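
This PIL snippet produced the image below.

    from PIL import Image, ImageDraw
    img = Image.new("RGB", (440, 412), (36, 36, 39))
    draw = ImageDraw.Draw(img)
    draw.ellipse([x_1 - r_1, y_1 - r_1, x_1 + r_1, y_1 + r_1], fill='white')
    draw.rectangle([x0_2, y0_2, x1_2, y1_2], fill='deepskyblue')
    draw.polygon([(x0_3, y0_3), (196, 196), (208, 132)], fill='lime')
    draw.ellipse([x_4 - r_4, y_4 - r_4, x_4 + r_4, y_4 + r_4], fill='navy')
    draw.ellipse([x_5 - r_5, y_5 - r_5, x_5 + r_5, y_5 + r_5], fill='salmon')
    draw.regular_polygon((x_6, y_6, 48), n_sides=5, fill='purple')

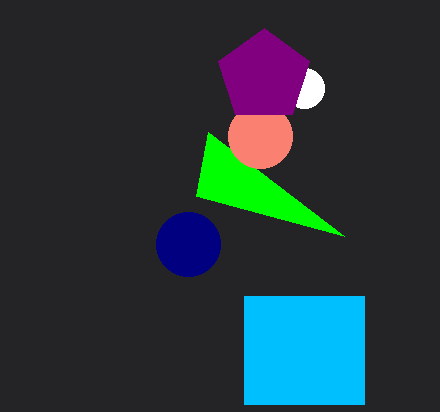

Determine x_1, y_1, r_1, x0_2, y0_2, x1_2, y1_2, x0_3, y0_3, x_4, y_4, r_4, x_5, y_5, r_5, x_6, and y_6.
x_1 = 304
y_1 = 88
r_1 = 20
x0_2 = 244
y0_2 = 296
x1_2 = 364
y1_2 = 404
x0_3 = 344
y0_3 = 236
x_4 = 188
y_4 = 244
r_4 = 32
x_5 = 260
y_5 = 136
r_5 = 32
x_6 = 264
y_6 = 76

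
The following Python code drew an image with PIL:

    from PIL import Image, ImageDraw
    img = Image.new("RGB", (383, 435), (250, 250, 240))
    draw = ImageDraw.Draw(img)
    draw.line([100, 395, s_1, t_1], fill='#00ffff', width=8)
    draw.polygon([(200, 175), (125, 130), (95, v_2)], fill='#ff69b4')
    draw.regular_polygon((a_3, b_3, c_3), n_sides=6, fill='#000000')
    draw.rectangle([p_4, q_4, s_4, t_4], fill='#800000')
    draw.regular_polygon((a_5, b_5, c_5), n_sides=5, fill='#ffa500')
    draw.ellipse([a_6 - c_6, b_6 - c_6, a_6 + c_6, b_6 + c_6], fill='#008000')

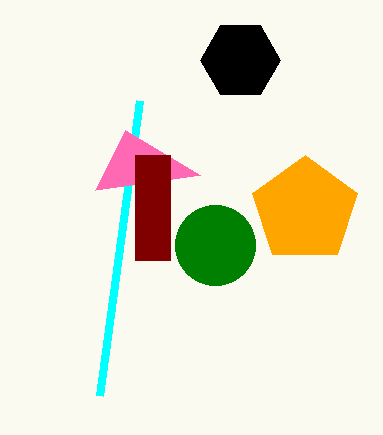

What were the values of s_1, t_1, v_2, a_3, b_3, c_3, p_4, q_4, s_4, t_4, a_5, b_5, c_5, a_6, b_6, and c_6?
s_1 = 140, t_1 = 100, v_2 = 190, a_3 = 240, b_3 = 60, c_3 = 40, p_4 = 135, q_4 = 155, s_4 = 170, t_4 = 260, a_5 = 305, b_5 = 210, c_5 = 55, a_6 = 215, b_6 = 245, c_6 = 40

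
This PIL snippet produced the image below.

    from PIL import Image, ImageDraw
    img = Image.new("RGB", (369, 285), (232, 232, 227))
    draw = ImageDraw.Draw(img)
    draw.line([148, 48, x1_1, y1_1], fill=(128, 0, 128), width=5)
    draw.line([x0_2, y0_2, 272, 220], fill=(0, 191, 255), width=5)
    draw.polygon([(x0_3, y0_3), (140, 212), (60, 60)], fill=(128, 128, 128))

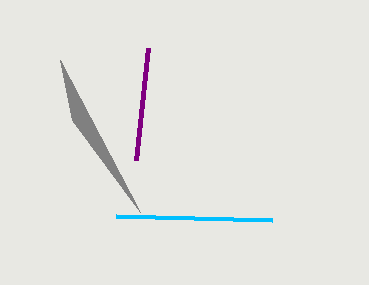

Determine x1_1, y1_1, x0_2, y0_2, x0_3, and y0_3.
x1_1 = 136, y1_1 = 160, x0_2 = 116, y0_2 = 216, x0_3 = 72, y0_3 = 120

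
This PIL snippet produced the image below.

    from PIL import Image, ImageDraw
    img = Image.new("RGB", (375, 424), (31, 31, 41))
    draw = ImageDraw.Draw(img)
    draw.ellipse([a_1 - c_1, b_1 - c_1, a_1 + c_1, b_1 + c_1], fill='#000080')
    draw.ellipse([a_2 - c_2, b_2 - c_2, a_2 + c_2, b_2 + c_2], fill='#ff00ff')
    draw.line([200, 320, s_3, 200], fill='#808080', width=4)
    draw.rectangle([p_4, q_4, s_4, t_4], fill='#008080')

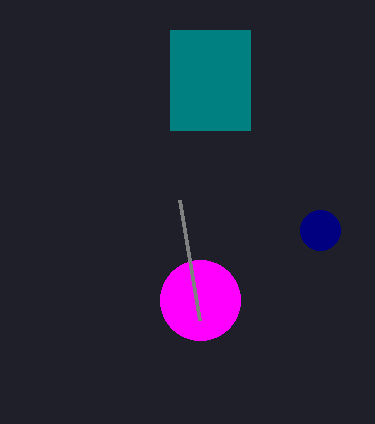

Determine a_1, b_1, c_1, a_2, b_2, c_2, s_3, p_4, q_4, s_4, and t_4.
a_1 = 320
b_1 = 230
c_1 = 20
a_2 = 200
b_2 = 300
c_2 = 40
s_3 = 180
p_4 = 170
q_4 = 30
s_4 = 250
t_4 = 130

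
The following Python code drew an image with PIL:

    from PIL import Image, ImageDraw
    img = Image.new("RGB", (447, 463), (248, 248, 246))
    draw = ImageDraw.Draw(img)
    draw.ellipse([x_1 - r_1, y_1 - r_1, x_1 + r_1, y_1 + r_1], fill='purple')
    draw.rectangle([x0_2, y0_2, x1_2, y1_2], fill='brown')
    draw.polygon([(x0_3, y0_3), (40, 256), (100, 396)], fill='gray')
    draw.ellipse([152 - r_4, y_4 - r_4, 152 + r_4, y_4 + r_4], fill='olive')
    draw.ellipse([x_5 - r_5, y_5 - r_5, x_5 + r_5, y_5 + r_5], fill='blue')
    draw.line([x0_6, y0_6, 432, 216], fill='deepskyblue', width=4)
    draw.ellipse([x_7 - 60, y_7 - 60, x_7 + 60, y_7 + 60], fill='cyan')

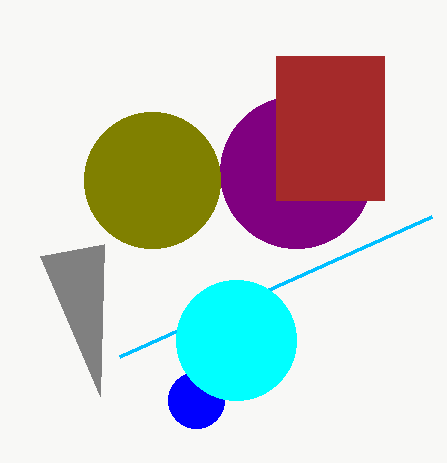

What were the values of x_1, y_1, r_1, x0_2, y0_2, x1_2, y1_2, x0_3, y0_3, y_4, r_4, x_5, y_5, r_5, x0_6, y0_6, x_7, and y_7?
x_1 = 296, y_1 = 172, r_1 = 76, x0_2 = 276, y0_2 = 56, x1_2 = 384, y1_2 = 200, x0_3 = 104, y0_3 = 244, y_4 = 180, r_4 = 68, x_5 = 196, y_5 = 400, r_5 = 28, x0_6 = 120, y0_6 = 356, x_7 = 236, y_7 = 340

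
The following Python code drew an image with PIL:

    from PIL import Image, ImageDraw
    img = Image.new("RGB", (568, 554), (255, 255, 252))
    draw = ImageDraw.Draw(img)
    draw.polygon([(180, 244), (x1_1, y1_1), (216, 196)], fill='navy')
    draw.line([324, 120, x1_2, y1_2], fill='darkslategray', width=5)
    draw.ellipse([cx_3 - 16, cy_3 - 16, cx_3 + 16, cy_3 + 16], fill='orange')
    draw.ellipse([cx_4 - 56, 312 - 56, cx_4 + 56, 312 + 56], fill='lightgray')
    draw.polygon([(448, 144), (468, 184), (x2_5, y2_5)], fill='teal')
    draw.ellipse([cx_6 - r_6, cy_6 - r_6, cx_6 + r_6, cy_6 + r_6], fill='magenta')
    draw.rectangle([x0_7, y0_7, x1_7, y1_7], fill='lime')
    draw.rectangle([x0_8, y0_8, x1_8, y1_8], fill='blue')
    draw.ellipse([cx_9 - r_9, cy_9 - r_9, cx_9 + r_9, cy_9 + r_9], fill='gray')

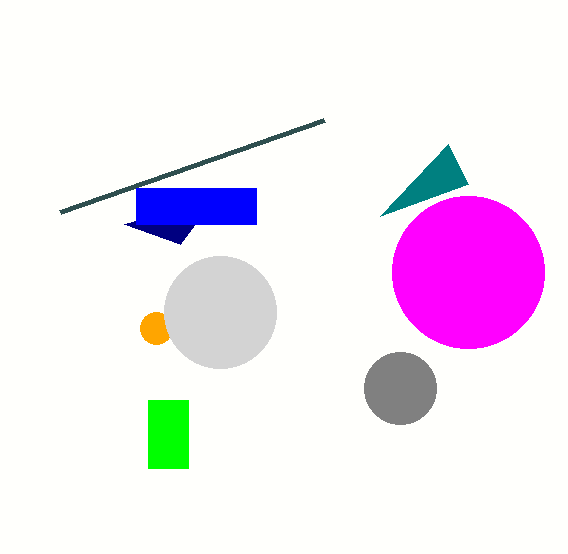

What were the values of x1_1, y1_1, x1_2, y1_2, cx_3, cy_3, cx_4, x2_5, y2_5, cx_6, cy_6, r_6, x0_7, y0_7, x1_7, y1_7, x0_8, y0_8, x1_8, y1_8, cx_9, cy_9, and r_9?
x1_1 = 124; y1_1 = 224; x1_2 = 60; y1_2 = 212; cx_3 = 156; cy_3 = 328; cx_4 = 220; x2_5 = 380; y2_5 = 216; cx_6 = 468; cy_6 = 272; r_6 = 76; x0_7 = 148; y0_7 = 400; x1_7 = 188; y1_7 = 468; x0_8 = 136; y0_8 = 188; x1_8 = 256; y1_8 = 224; cx_9 = 400; cy_9 = 388; r_9 = 36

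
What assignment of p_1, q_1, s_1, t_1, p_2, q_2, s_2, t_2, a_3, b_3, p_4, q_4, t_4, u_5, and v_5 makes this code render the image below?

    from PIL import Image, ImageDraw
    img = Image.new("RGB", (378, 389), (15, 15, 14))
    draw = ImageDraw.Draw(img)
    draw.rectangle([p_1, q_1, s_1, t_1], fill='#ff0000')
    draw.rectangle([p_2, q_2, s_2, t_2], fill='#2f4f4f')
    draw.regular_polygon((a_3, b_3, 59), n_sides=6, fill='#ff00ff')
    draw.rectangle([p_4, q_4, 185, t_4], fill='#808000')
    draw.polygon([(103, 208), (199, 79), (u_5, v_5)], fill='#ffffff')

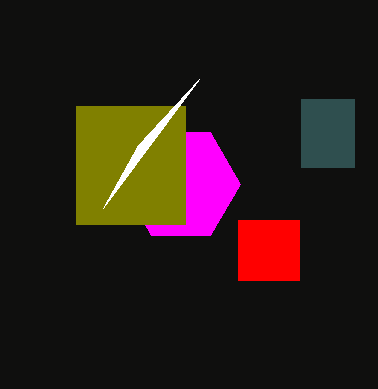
p_1 = 238; q_1 = 220; s_1 = 299; t_1 = 280; p_2 = 301; q_2 = 99; s_2 = 354; t_2 = 167; a_3 = 181; b_3 = 184; p_4 = 76; q_4 = 106; t_4 = 224; u_5 = 138; v_5 = 145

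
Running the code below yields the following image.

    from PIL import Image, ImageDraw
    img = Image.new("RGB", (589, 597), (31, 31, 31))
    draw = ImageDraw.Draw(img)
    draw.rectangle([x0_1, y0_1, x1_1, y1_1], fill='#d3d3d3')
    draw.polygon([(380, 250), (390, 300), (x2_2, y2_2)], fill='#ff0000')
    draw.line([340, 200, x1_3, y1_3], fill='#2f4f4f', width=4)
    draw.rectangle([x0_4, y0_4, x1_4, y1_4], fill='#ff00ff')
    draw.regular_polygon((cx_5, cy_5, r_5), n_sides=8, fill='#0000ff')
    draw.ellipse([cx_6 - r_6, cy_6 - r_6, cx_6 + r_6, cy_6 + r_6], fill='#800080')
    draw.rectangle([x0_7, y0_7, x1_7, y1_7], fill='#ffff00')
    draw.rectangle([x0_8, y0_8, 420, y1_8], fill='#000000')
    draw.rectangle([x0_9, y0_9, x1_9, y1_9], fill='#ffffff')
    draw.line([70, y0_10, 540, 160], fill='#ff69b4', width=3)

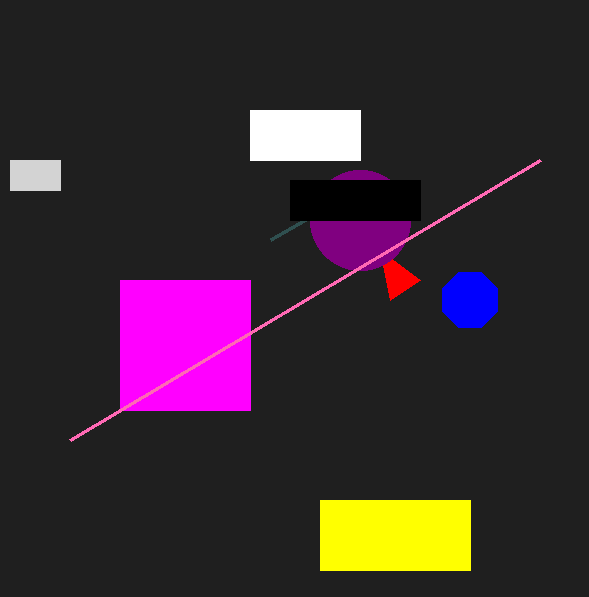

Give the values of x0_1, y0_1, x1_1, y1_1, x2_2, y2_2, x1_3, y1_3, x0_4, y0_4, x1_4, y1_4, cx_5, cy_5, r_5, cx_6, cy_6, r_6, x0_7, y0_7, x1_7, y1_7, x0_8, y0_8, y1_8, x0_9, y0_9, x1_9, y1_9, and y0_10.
x0_1 = 10; y0_1 = 160; x1_1 = 60; y1_1 = 190; x2_2 = 420; y2_2 = 280; x1_3 = 270; y1_3 = 240; x0_4 = 120; y0_4 = 280; x1_4 = 250; y1_4 = 410; cx_5 = 470; cy_5 = 300; r_5 = 30; cx_6 = 360; cy_6 = 220; r_6 = 50; x0_7 = 320; y0_7 = 500; x1_7 = 470; y1_7 = 570; x0_8 = 290; y0_8 = 180; y1_8 = 220; x0_9 = 250; y0_9 = 110; x1_9 = 360; y1_9 = 160; y0_10 = 440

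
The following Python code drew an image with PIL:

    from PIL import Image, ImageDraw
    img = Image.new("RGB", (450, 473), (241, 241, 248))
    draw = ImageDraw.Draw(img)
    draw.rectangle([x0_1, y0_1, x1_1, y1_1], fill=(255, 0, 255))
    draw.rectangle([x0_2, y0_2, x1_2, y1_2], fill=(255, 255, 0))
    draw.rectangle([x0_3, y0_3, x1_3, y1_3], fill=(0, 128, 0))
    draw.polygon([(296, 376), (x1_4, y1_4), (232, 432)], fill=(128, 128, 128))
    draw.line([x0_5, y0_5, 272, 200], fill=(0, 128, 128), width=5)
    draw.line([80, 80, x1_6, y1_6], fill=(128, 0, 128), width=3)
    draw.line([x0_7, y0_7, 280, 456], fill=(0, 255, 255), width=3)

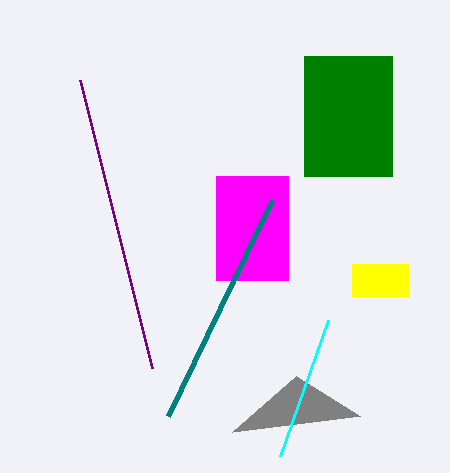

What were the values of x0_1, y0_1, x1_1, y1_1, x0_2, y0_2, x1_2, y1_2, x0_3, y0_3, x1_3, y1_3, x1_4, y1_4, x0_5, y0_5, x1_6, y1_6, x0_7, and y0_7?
x0_1 = 216
y0_1 = 176
x1_1 = 288
y1_1 = 280
x0_2 = 352
y0_2 = 264
x1_2 = 408
y1_2 = 296
x0_3 = 304
y0_3 = 56
x1_3 = 392
y1_3 = 176
x1_4 = 360
y1_4 = 416
x0_5 = 168
y0_5 = 416
x1_6 = 152
y1_6 = 368
x0_7 = 328
y0_7 = 320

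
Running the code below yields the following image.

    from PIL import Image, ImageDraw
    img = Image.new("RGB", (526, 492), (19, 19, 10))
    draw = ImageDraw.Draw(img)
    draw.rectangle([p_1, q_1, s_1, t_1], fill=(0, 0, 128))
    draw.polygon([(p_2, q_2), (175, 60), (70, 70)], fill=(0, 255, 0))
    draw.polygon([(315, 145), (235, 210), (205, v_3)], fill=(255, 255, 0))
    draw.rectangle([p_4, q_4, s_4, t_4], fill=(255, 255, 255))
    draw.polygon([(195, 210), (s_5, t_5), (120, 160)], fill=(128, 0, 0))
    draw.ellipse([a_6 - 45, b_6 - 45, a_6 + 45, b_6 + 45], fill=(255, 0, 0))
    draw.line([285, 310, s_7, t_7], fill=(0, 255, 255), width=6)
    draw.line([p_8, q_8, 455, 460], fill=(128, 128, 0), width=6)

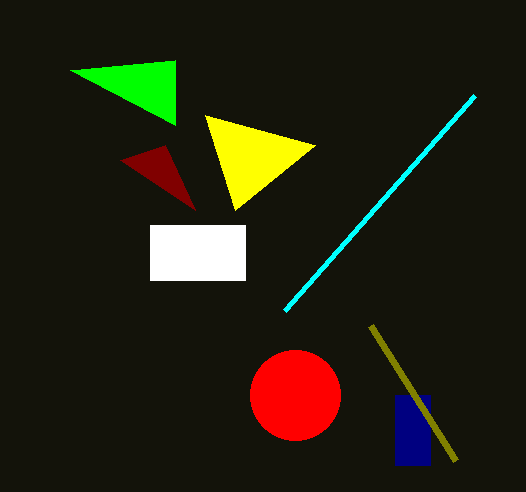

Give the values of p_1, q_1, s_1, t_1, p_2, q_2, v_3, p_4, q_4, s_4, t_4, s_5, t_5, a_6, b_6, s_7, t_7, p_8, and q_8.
p_1 = 395, q_1 = 395, s_1 = 430, t_1 = 465, p_2 = 175, q_2 = 125, v_3 = 115, p_4 = 150, q_4 = 225, s_4 = 245, t_4 = 280, s_5 = 165, t_5 = 145, a_6 = 295, b_6 = 395, s_7 = 475, t_7 = 95, p_8 = 370, q_8 = 325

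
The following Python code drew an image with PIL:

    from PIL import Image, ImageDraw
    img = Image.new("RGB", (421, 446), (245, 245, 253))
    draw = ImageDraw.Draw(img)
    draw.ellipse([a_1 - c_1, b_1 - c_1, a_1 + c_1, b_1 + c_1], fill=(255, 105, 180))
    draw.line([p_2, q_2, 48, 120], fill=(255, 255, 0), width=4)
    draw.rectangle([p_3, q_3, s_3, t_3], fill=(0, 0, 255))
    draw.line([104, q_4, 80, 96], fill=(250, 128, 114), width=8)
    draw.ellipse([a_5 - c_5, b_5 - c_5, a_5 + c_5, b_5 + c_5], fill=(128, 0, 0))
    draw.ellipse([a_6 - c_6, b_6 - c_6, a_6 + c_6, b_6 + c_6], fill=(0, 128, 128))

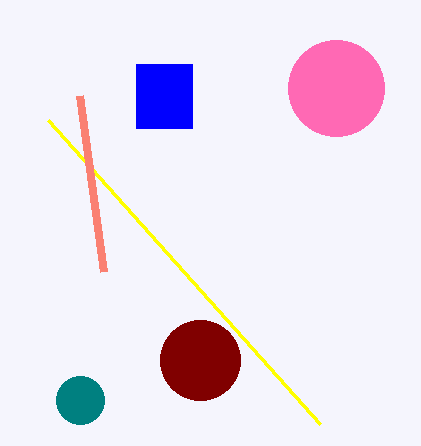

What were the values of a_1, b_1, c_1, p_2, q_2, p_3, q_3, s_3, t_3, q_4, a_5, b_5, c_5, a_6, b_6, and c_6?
a_1 = 336; b_1 = 88; c_1 = 48; p_2 = 320; q_2 = 424; p_3 = 136; q_3 = 64; s_3 = 192; t_3 = 128; q_4 = 272; a_5 = 200; b_5 = 360; c_5 = 40; a_6 = 80; b_6 = 400; c_6 = 24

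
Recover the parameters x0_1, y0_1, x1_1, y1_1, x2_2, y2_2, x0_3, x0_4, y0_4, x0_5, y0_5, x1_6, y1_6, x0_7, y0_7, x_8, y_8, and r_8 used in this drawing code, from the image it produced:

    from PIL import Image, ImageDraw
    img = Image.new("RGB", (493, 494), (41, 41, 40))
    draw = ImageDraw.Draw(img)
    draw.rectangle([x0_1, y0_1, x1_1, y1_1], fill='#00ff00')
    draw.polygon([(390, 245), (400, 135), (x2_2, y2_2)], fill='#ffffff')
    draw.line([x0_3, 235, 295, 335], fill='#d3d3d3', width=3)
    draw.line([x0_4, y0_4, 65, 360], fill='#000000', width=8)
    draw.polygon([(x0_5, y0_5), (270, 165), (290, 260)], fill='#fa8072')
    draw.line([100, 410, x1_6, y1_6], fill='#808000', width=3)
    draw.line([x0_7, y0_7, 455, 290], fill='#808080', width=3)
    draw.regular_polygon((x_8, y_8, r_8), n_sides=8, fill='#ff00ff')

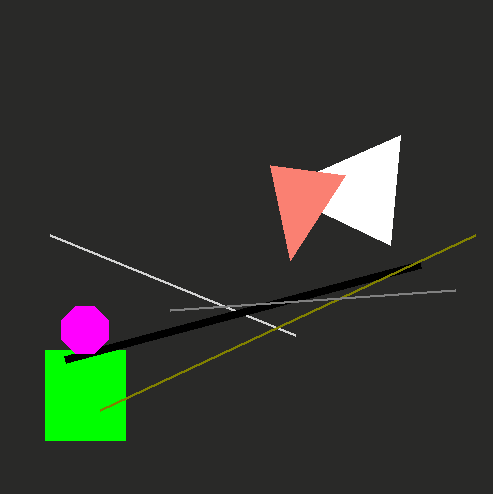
x0_1 = 45, y0_1 = 350, x1_1 = 125, y1_1 = 440, x2_2 = 275, y2_2 = 190, x0_3 = 50, x0_4 = 420, y0_4 = 265, x0_5 = 345, y0_5 = 175, x1_6 = 475, y1_6 = 235, x0_7 = 170, y0_7 = 310, x_8 = 85, y_8 = 330, r_8 = 25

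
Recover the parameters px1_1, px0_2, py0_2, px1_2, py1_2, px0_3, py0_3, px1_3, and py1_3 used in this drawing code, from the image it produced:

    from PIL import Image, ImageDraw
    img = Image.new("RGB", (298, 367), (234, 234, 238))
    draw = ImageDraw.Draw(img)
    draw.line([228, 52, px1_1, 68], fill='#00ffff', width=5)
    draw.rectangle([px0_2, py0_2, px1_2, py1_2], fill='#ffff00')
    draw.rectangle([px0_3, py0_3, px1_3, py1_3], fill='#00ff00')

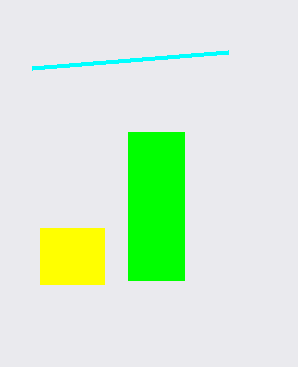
px1_1 = 32, px0_2 = 40, py0_2 = 228, px1_2 = 104, py1_2 = 284, px0_3 = 128, py0_3 = 132, px1_3 = 184, py1_3 = 280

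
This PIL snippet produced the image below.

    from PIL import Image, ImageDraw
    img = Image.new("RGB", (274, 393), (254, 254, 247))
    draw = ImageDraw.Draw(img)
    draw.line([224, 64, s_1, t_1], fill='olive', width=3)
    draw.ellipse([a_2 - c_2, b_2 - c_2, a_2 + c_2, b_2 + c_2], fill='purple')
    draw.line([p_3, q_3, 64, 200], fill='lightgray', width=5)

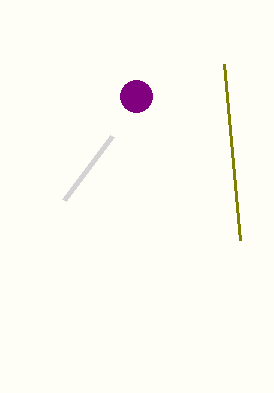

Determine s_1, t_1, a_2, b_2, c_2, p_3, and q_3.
s_1 = 240; t_1 = 240; a_2 = 136; b_2 = 96; c_2 = 16; p_3 = 112; q_3 = 136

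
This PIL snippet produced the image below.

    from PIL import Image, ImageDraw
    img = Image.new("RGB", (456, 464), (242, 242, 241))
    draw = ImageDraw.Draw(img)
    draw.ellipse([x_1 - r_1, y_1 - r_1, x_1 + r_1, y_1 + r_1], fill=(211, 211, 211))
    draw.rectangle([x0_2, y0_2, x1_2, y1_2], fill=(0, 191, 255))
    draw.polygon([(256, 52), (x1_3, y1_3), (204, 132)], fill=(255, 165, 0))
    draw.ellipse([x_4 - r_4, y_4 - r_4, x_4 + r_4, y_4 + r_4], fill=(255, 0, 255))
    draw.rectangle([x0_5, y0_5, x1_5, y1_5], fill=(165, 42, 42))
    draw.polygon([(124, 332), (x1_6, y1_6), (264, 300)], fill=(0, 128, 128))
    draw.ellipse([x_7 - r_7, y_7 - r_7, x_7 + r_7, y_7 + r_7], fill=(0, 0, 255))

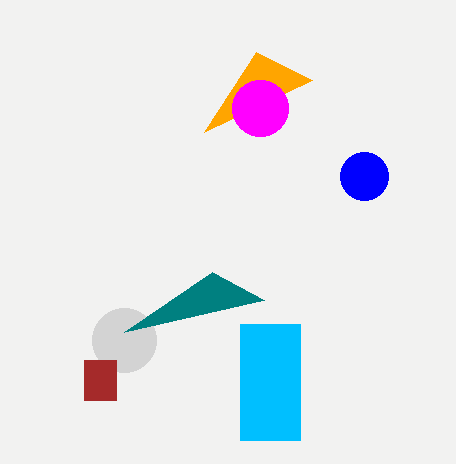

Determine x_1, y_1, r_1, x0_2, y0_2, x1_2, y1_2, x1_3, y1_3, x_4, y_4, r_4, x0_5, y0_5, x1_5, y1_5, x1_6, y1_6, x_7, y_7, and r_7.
x_1 = 124; y_1 = 340; r_1 = 32; x0_2 = 240; y0_2 = 324; x1_2 = 300; y1_2 = 440; x1_3 = 312; y1_3 = 80; x_4 = 260; y_4 = 108; r_4 = 28; x0_5 = 84; y0_5 = 360; x1_5 = 116; y1_5 = 400; x1_6 = 212; y1_6 = 272; x_7 = 364; y_7 = 176; r_7 = 24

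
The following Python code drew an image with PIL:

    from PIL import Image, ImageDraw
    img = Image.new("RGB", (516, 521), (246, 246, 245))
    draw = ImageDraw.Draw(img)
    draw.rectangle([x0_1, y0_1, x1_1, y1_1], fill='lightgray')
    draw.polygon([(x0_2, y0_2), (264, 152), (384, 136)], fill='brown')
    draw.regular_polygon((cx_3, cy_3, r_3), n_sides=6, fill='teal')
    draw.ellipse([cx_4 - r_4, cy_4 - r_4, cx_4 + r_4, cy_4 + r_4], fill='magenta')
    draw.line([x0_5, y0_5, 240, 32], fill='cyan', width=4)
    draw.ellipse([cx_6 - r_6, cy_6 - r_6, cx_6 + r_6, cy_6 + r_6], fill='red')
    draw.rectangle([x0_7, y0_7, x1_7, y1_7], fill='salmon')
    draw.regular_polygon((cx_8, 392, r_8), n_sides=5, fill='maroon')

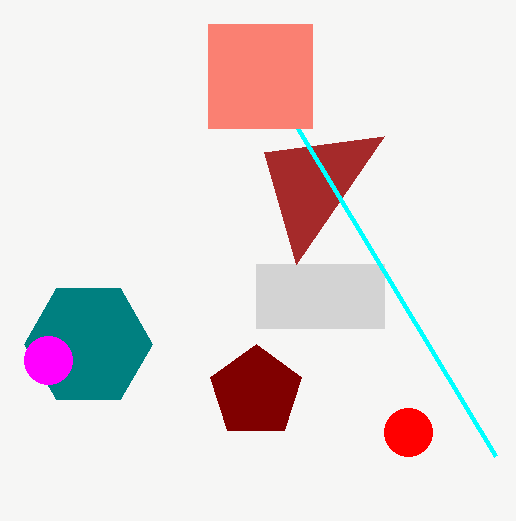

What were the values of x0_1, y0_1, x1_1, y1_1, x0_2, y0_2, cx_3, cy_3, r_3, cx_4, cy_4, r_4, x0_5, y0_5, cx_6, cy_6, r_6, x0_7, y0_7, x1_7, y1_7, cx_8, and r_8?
x0_1 = 256; y0_1 = 264; x1_1 = 384; y1_1 = 328; x0_2 = 296; y0_2 = 264; cx_3 = 88; cy_3 = 344; r_3 = 64; cx_4 = 48; cy_4 = 360; r_4 = 24; x0_5 = 496; y0_5 = 456; cx_6 = 408; cy_6 = 432; r_6 = 24; x0_7 = 208; y0_7 = 24; x1_7 = 312; y1_7 = 128; cx_8 = 256; r_8 = 48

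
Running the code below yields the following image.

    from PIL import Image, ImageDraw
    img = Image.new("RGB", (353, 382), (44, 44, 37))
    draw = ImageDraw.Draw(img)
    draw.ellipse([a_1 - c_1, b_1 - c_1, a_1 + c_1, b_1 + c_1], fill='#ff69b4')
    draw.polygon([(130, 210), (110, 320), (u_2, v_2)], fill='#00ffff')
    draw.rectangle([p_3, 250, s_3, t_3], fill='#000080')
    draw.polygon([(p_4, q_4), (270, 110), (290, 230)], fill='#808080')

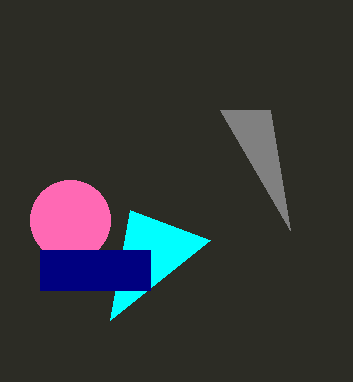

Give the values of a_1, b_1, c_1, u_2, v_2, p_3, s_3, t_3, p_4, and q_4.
a_1 = 70, b_1 = 220, c_1 = 40, u_2 = 210, v_2 = 240, p_3 = 40, s_3 = 150, t_3 = 290, p_4 = 220, q_4 = 110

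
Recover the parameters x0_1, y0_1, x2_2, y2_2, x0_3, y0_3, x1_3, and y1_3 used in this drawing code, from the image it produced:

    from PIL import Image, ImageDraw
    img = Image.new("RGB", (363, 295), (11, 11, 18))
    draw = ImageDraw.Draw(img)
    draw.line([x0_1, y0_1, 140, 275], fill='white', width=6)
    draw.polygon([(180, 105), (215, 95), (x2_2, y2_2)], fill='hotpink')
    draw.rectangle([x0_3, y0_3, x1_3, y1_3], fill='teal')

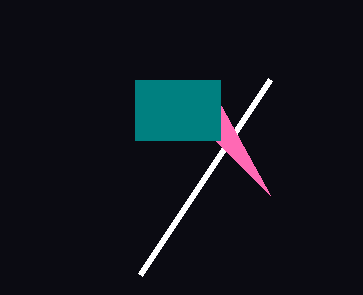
x0_1 = 270
y0_1 = 80
x2_2 = 270
y2_2 = 195
x0_3 = 135
y0_3 = 80
x1_3 = 220
y1_3 = 140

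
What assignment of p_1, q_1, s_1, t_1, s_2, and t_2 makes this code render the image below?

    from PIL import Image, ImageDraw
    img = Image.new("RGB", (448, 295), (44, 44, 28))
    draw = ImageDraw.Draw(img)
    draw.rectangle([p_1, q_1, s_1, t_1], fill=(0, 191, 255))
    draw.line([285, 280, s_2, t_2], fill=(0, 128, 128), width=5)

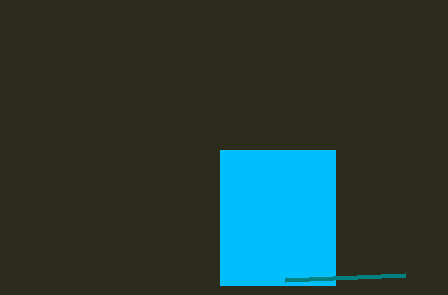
p_1 = 220; q_1 = 150; s_1 = 335; t_1 = 285; s_2 = 405; t_2 = 275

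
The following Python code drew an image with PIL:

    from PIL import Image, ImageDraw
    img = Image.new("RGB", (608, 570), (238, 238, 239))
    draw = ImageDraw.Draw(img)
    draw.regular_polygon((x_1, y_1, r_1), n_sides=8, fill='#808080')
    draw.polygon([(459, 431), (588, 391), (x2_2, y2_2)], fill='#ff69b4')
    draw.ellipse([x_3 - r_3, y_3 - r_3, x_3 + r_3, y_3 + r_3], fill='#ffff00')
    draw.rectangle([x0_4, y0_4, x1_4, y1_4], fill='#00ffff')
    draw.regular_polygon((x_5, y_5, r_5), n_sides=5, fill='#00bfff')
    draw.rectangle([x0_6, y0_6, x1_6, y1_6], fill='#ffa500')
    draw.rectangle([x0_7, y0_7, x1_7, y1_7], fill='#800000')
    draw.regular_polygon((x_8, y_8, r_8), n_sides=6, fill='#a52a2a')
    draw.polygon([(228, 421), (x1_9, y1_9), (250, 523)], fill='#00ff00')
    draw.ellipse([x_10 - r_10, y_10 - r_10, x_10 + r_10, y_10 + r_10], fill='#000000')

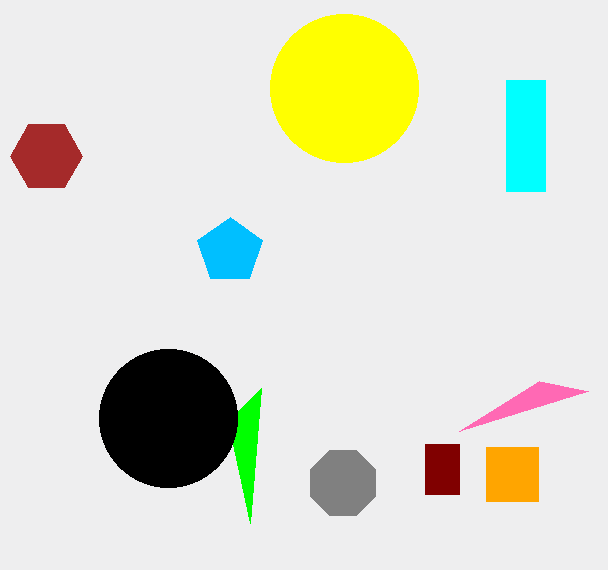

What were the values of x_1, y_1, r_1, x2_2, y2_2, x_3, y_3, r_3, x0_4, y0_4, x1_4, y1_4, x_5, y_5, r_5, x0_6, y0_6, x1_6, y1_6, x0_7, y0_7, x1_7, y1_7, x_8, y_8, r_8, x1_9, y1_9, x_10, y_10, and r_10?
x_1 = 343, y_1 = 483, r_1 = 35, x2_2 = 539, y2_2 = 381, x_3 = 344, y_3 = 88, r_3 = 74, x0_4 = 506, y0_4 = 80, x1_4 = 545, y1_4 = 191, x_5 = 230, y_5 = 251, r_5 = 34, x0_6 = 486, y0_6 = 447, x1_6 = 538, y1_6 = 501, x0_7 = 425, y0_7 = 444, x1_7 = 459, y1_7 = 494, x_8 = 46, y_8 = 156, r_8 = 36, x1_9 = 261, y1_9 = 388, x_10 = 168, y_10 = 418, r_10 = 69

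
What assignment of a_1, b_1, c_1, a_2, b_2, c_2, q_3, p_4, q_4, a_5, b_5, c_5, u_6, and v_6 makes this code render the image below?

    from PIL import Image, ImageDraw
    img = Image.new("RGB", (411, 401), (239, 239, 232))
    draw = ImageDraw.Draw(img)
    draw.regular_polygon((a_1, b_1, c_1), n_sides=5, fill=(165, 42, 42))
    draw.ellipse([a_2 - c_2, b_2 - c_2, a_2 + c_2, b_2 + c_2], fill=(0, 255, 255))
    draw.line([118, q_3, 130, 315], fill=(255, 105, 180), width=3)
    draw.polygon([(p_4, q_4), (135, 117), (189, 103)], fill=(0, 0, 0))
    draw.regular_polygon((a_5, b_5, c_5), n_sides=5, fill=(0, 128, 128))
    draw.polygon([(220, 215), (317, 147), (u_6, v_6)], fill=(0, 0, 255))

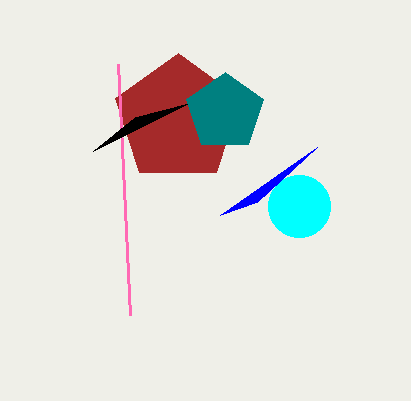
a_1 = 178; b_1 = 119; c_1 = 66; a_2 = 299; b_2 = 206; c_2 = 31; q_3 = 64; p_4 = 93; q_4 = 151; a_5 = 225; b_5 = 112; c_5 = 40; u_6 = 257; v_6 = 202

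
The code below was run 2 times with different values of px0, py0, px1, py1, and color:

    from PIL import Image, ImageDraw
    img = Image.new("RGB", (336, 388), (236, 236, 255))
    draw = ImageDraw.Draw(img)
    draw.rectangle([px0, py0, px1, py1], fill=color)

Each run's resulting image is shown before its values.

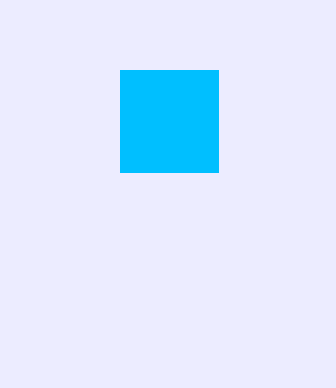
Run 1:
px0 = 120; py0 = 70; px1 = 218; py1 = 172; color = 'deepskyblue'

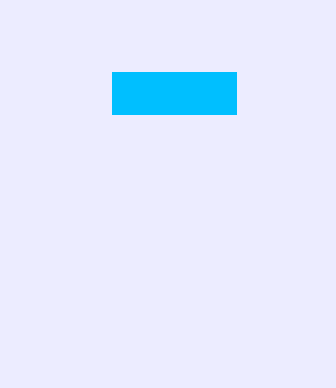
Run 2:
px0 = 112, py0 = 72, px1 = 236, py1 = 114, color = 'deepskyblue'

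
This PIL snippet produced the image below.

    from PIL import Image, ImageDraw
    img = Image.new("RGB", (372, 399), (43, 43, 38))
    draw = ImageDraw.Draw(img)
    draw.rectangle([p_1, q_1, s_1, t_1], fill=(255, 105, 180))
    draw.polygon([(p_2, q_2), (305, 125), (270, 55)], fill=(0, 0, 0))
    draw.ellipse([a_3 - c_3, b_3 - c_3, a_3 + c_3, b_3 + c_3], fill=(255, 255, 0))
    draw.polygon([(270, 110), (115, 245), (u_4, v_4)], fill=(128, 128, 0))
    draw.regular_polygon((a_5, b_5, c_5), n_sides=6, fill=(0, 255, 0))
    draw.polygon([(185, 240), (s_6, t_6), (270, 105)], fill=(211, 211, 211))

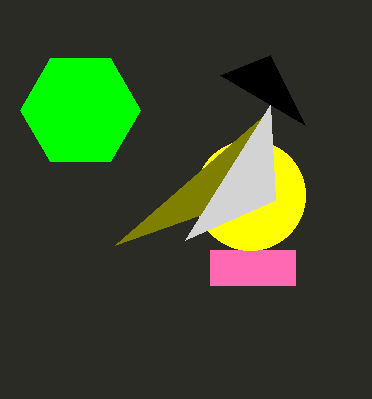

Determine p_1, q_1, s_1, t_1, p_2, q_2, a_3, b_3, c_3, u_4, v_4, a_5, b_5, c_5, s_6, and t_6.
p_1 = 210; q_1 = 250; s_1 = 295; t_1 = 285; p_2 = 220; q_2 = 75; a_3 = 250; b_3 = 195; c_3 = 55; u_4 = 200; v_4 = 215; a_5 = 80; b_5 = 110; c_5 = 60; s_6 = 275; t_6 = 200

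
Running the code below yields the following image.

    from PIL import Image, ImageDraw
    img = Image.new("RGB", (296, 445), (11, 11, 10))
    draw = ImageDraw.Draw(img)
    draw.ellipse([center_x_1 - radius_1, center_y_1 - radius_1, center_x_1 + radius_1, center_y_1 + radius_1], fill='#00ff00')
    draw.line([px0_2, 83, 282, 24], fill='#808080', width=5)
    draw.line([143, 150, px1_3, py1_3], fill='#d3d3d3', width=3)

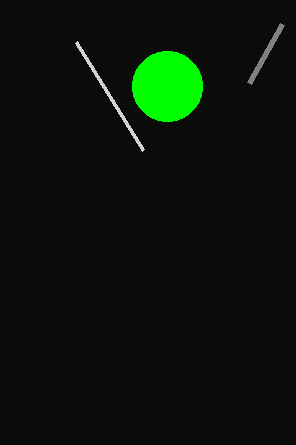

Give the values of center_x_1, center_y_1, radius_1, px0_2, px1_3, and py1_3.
center_x_1 = 167; center_y_1 = 86; radius_1 = 35; px0_2 = 249; px1_3 = 76; py1_3 = 42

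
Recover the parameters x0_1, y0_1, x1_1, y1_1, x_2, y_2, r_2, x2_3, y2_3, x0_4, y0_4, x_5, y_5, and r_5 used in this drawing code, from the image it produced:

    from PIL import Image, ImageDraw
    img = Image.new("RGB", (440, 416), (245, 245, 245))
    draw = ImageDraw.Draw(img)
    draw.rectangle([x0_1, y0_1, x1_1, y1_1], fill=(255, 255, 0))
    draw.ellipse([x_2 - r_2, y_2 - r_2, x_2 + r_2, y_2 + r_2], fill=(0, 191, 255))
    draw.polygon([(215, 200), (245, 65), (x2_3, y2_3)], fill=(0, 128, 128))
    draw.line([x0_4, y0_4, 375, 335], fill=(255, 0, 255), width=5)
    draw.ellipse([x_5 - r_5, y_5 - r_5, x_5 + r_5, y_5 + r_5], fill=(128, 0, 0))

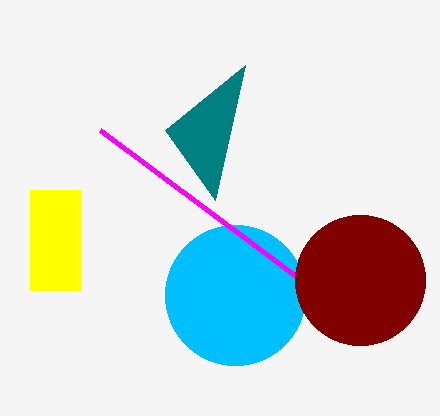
x0_1 = 30; y0_1 = 190; x1_1 = 80; y1_1 = 290; x_2 = 235; y_2 = 295; r_2 = 70; x2_3 = 165; y2_3 = 130; x0_4 = 100; y0_4 = 130; x_5 = 360; y_5 = 280; r_5 = 65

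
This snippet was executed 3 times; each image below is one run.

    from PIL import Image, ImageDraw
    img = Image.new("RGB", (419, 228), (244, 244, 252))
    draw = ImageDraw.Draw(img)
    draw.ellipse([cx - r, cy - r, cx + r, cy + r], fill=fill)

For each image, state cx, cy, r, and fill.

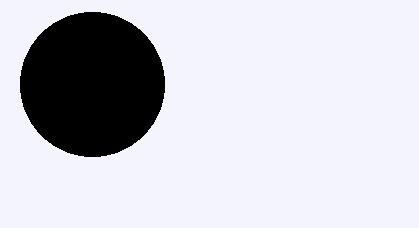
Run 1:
cx = 92
cy = 84
r = 72
fill = 'black'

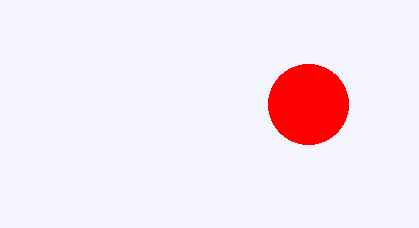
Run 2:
cx = 308; cy = 104; r = 40; fill = 'red'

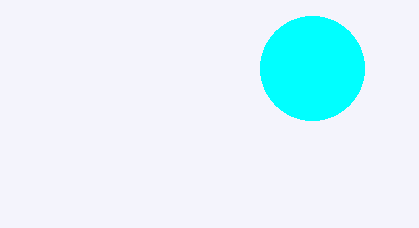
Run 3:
cx = 312, cy = 68, r = 52, fill = 'cyan'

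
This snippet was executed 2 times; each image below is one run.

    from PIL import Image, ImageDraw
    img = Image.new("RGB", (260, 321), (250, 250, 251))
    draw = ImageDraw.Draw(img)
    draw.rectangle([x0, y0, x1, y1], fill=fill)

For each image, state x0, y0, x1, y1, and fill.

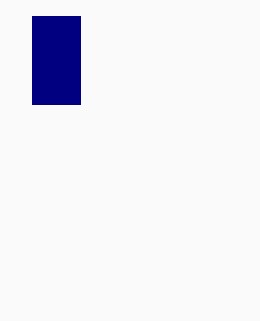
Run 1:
x0 = 32
y0 = 16
x1 = 80
y1 = 104
fill = 'navy'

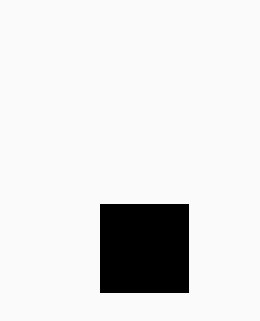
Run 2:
x0 = 100
y0 = 204
x1 = 188
y1 = 292
fill = 'black'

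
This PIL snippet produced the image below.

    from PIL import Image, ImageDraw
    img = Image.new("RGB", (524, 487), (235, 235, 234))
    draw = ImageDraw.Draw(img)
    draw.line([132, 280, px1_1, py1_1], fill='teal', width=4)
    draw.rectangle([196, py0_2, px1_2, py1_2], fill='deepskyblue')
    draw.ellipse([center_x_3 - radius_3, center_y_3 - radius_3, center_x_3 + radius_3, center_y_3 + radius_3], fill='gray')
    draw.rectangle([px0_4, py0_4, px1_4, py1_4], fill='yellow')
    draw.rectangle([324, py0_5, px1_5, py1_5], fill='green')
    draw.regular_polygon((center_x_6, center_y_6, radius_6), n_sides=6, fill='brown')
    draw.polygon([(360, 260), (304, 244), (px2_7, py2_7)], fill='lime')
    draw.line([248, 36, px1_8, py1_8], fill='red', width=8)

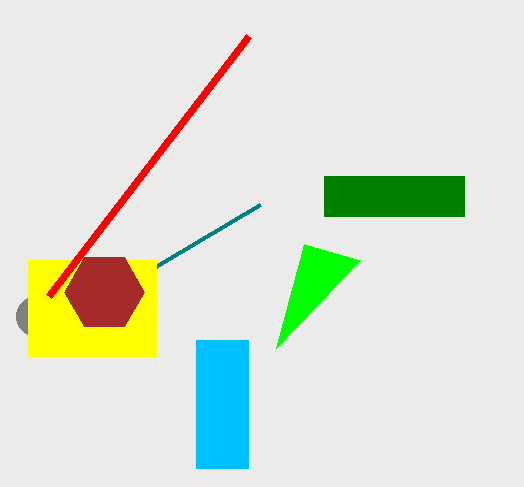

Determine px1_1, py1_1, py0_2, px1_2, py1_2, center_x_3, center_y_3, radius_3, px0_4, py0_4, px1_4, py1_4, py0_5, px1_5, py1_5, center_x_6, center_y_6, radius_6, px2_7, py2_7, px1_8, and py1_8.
px1_1 = 260
py1_1 = 204
py0_2 = 340
px1_2 = 248
py1_2 = 468
center_x_3 = 36
center_y_3 = 316
radius_3 = 20
px0_4 = 28
py0_4 = 260
px1_4 = 156
py1_4 = 356
py0_5 = 176
px1_5 = 464
py1_5 = 216
center_x_6 = 104
center_y_6 = 292
radius_6 = 40
px2_7 = 276
py2_7 = 348
px1_8 = 48
py1_8 = 296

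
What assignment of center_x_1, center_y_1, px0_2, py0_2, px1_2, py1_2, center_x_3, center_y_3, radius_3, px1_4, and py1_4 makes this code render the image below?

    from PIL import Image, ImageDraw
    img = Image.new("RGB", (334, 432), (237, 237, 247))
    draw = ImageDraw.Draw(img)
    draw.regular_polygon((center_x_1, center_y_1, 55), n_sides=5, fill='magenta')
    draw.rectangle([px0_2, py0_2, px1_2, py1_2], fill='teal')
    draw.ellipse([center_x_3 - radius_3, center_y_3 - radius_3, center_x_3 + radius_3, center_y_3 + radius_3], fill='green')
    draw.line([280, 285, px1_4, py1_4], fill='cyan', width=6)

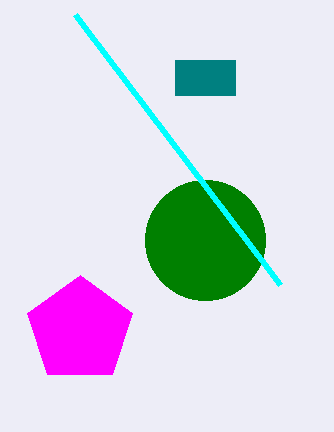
center_x_1 = 80
center_y_1 = 330
px0_2 = 175
py0_2 = 60
px1_2 = 235
py1_2 = 95
center_x_3 = 205
center_y_3 = 240
radius_3 = 60
px1_4 = 75
py1_4 = 15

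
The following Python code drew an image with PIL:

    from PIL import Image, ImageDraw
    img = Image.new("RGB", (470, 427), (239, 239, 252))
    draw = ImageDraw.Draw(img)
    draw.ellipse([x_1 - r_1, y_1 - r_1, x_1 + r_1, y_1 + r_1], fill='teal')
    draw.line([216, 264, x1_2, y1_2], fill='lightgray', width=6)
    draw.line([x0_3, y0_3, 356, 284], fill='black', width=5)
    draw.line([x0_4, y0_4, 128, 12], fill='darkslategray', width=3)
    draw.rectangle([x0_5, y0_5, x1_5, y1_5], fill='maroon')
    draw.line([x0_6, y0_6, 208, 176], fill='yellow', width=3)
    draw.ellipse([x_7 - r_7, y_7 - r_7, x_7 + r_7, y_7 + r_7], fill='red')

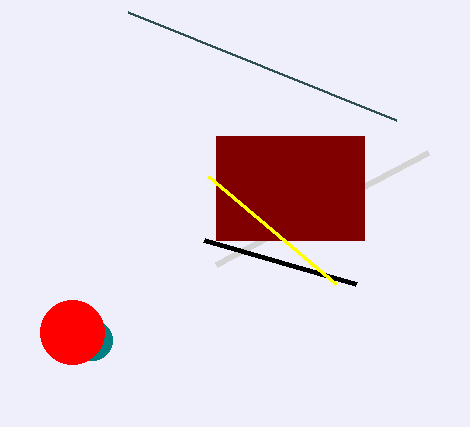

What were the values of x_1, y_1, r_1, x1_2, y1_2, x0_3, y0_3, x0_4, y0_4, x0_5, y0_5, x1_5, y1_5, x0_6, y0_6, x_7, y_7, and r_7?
x_1 = 92
y_1 = 340
r_1 = 20
x1_2 = 428
y1_2 = 152
x0_3 = 204
y0_3 = 240
x0_4 = 396
y0_4 = 120
x0_5 = 216
y0_5 = 136
x1_5 = 364
y1_5 = 240
x0_6 = 336
y0_6 = 284
x_7 = 72
y_7 = 332
r_7 = 32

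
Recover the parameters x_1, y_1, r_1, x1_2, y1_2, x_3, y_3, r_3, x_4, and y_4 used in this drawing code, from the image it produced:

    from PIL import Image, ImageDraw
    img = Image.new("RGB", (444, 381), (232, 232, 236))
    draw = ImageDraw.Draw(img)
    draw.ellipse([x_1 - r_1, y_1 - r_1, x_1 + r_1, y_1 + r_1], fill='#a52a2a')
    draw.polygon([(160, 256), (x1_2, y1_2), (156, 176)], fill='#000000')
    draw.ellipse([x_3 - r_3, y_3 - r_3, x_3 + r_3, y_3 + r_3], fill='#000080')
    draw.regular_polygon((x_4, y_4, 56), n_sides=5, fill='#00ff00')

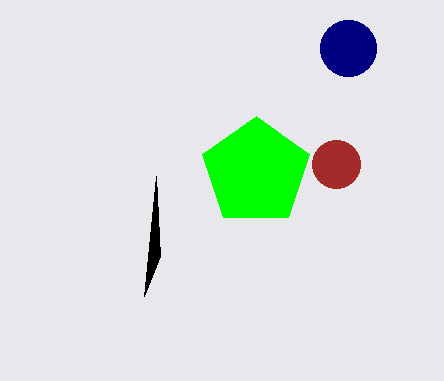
x_1 = 336; y_1 = 164; r_1 = 24; x1_2 = 144; y1_2 = 296; x_3 = 348; y_3 = 48; r_3 = 28; x_4 = 256; y_4 = 172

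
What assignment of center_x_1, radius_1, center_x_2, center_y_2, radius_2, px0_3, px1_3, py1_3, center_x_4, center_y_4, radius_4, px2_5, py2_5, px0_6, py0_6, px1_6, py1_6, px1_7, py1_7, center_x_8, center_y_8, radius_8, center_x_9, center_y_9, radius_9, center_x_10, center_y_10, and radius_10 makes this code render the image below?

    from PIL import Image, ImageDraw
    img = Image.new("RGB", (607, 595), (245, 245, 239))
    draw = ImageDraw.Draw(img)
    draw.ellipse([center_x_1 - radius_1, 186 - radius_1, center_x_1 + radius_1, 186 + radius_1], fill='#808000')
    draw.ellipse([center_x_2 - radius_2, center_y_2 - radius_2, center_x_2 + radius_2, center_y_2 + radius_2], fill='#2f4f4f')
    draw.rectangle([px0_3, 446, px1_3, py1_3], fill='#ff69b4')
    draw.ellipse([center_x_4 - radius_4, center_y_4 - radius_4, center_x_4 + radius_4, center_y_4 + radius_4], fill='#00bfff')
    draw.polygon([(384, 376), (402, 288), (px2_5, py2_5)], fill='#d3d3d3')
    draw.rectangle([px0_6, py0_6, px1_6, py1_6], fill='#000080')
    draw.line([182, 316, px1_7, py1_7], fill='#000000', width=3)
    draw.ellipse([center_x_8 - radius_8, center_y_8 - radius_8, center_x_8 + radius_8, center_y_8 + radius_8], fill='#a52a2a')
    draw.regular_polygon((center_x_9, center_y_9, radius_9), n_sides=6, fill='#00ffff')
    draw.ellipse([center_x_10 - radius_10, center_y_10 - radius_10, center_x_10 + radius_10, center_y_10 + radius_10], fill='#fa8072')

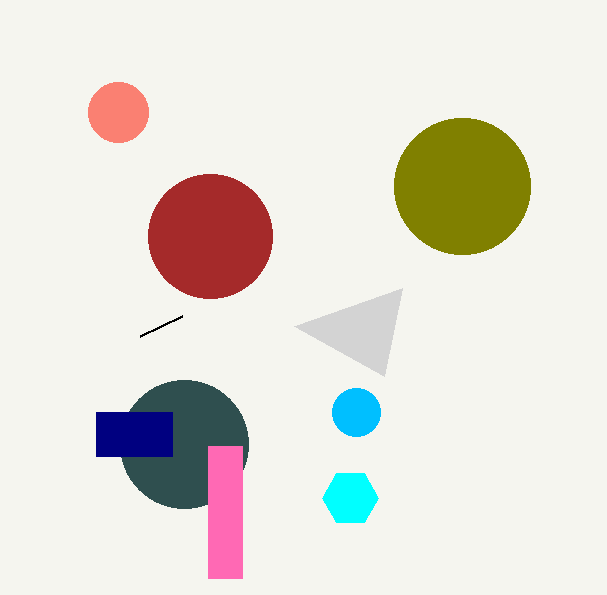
center_x_1 = 462, radius_1 = 68, center_x_2 = 184, center_y_2 = 444, radius_2 = 64, px0_3 = 208, px1_3 = 242, py1_3 = 578, center_x_4 = 356, center_y_4 = 412, radius_4 = 24, px2_5 = 294, py2_5 = 326, px0_6 = 96, py0_6 = 412, px1_6 = 172, py1_6 = 456, px1_7 = 140, py1_7 = 336, center_x_8 = 210, center_y_8 = 236, radius_8 = 62, center_x_9 = 350, center_y_9 = 498, radius_9 = 28, center_x_10 = 118, center_y_10 = 112, radius_10 = 30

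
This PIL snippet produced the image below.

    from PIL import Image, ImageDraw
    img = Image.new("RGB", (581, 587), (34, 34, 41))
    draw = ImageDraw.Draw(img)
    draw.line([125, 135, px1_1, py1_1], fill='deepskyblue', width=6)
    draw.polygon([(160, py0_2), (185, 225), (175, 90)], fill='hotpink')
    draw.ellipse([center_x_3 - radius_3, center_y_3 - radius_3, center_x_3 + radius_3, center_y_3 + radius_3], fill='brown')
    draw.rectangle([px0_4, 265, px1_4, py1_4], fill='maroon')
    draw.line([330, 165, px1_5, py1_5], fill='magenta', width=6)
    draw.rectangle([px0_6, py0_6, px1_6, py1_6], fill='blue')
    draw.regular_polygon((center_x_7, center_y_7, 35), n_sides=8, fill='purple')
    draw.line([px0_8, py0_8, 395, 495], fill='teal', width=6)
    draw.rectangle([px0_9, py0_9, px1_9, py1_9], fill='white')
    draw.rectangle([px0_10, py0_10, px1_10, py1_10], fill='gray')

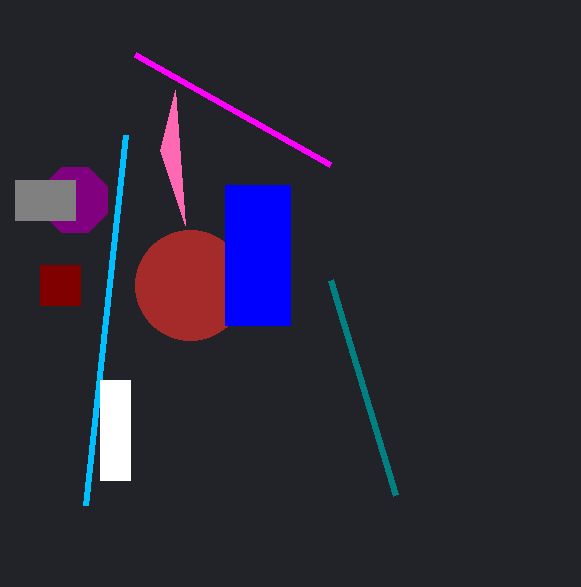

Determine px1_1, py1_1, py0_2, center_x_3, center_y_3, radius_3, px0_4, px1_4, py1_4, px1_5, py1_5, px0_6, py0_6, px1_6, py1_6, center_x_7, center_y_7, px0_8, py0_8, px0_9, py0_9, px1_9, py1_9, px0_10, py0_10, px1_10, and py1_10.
px1_1 = 85; py1_1 = 505; py0_2 = 150; center_x_3 = 190; center_y_3 = 285; radius_3 = 55; px0_4 = 40; px1_4 = 80; py1_4 = 305; px1_5 = 135; py1_5 = 55; px0_6 = 225; py0_6 = 185; px1_6 = 290; py1_6 = 325; center_x_7 = 75; center_y_7 = 200; px0_8 = 330; py0_8 = 280; px0_9 = 100; py0_9 = 380; px1_9 = 130; py1_9 = 480; px0_10 = 15; py0_10 = 180; px1_10 = 75; py1_10 = 220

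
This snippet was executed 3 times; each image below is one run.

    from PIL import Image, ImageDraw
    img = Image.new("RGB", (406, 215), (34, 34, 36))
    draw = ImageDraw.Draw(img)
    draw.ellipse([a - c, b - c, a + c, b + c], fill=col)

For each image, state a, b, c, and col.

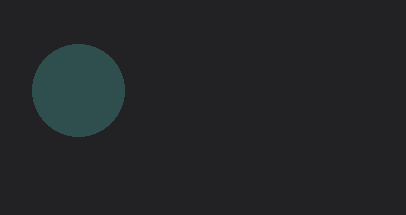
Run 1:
a = 78; b = 90; c = 46; col = 'darkslategray'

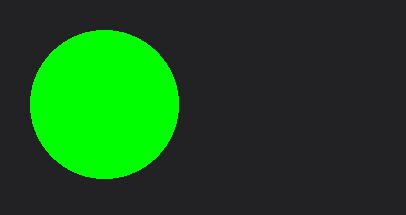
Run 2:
a = 104, b = 104, c = 74, col = 'lime'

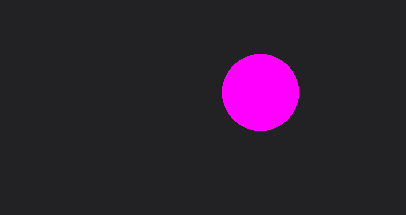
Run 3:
a = 260, b = 92, c = 38, col = 'magenta'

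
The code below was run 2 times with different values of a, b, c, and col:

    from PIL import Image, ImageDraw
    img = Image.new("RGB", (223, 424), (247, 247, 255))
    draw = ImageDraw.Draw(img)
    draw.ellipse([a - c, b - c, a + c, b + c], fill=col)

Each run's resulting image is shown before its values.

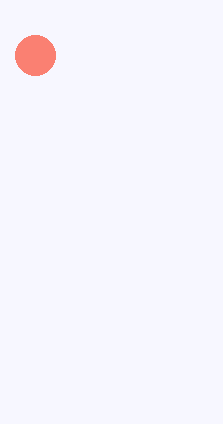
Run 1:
a = 35, b = 55, c = 20, col = 'salmon'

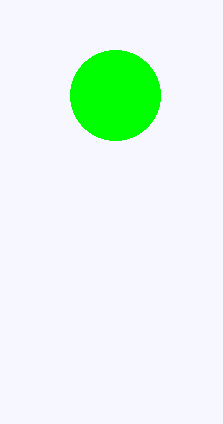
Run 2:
a = 115, b = 95, c = 45, col = 'lime'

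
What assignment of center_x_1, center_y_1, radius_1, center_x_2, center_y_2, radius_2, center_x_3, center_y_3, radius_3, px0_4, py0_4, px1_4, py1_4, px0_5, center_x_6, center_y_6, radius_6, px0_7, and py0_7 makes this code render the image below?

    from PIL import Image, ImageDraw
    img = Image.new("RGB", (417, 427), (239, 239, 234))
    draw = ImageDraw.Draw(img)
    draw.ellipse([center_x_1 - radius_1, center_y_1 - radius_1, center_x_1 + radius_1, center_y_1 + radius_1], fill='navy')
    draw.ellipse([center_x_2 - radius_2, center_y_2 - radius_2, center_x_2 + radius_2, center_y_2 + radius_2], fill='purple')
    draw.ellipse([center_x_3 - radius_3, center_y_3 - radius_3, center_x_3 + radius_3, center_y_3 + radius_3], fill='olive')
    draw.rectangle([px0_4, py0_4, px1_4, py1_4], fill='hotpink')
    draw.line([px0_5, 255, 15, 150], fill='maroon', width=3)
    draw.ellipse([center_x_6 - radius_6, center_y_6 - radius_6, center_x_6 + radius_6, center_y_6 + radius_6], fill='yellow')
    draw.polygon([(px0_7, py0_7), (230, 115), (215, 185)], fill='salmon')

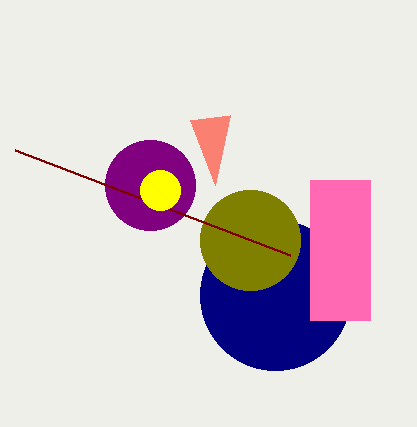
center_x_1 = 275; center_y_1 = 295; radius_1 = 75; center_x_2 = 150; center_y_2 = 185; radius_2 = 45; center_x_3 = 250; center_y_3 = 240; radius_3 = 50; px0_4 = 310; py0_4 = 180; px1_4 = 370; py1_4 = 320; px0_5 = 290; center_x_6 = 160; center_y_6 = 190; radius_6 = 20; px0_7 = 190; py0_7 = 120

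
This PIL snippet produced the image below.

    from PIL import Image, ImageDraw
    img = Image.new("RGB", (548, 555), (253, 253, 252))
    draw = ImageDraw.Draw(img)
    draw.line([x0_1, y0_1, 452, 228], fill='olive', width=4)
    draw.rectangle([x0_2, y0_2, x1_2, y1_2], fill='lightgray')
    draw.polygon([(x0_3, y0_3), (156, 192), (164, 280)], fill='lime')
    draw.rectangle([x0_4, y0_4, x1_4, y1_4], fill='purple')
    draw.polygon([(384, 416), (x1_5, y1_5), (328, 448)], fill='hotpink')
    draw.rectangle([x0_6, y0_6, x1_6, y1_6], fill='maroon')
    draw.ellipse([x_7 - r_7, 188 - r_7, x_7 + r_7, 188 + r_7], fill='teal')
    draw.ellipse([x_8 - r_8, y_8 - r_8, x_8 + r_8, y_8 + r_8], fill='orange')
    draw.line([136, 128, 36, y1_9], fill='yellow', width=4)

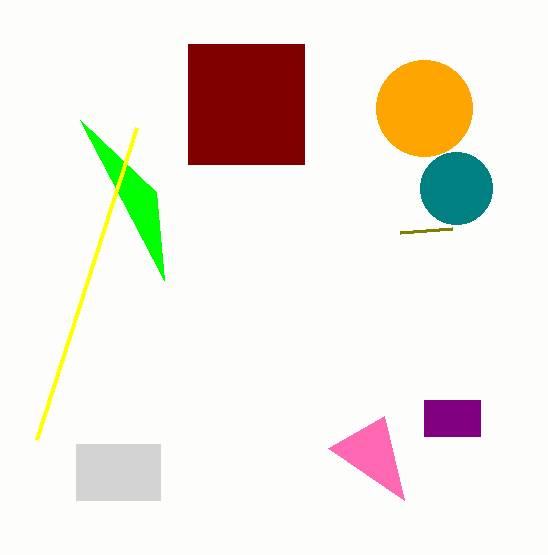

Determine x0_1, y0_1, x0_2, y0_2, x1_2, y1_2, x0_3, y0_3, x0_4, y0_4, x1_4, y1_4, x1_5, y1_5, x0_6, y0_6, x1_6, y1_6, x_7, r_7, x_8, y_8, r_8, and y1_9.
x0_1 = 400
y0_1 = 232
x0_2 = 76
y0_2 = 444
x1_2 = 160
y1_2 = 500
x0_3 = 80
y0_3 = 120
x0_4 = 424
y0_4 = 400
x1_4 = 480
y1_4 = 436
x1_5 = 404
y1_5 = 500
x0_6 = 188
y0_6 = 44
x1_6 = 304
y1_6 = 164
x_7 = 456
r_7 = 36
x_8 = 424
y_8 = 108
r_8 = 48
y1_9 = 440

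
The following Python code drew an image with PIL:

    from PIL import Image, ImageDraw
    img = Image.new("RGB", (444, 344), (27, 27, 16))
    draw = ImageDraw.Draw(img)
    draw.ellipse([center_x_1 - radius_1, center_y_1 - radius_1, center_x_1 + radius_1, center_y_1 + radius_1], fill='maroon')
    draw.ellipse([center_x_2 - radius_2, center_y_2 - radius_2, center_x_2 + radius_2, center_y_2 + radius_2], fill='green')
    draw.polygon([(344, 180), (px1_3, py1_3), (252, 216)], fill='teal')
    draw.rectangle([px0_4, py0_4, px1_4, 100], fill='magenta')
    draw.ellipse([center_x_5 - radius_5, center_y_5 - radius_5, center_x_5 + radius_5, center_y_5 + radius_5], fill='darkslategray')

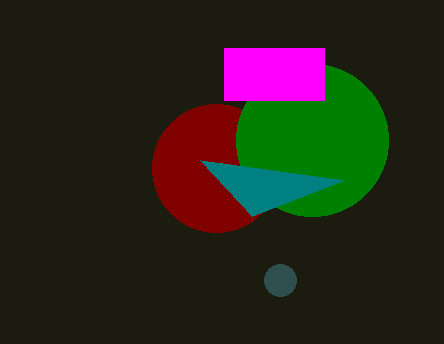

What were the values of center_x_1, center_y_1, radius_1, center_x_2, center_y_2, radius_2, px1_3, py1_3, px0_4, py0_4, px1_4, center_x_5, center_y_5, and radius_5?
center_x_1 = 216
center_y_1 = 168
radius_1 = 64
center_x_2 = 312
center_y_2 = 140
radius_2 = 76
px1_3 = 200
py1_3 = 160
px0_4 = 224
py0_4 = 48
px1_4 = 324
center_x_5 = 280
center_y_5 = 280
radius_5 = 16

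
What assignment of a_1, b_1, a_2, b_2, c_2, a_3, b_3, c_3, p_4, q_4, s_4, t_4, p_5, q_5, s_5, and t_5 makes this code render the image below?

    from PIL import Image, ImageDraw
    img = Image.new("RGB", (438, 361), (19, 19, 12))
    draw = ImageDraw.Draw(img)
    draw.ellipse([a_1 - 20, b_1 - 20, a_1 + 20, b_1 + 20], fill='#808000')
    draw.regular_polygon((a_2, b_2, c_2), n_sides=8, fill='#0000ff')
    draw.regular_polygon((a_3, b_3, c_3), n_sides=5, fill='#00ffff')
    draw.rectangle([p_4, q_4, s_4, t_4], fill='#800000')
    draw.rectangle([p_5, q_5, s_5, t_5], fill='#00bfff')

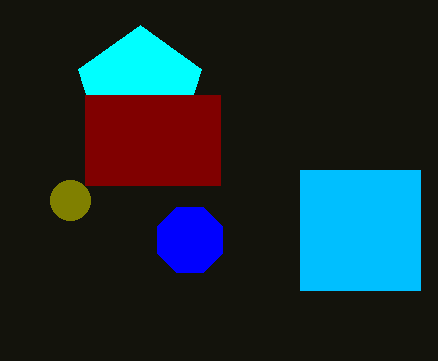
a_1 = 70
b_1 = 200
a_2 = 190
b_2 = 240
c_2 = 35
a_3 = 140
b_3 = 90
c_3 = 65
p_4 = 85
q_4 = 95
s_4 = 220
t_4 = 185
p_5 = 300
q_5 = 170
s_5 = 420
t_5 = 290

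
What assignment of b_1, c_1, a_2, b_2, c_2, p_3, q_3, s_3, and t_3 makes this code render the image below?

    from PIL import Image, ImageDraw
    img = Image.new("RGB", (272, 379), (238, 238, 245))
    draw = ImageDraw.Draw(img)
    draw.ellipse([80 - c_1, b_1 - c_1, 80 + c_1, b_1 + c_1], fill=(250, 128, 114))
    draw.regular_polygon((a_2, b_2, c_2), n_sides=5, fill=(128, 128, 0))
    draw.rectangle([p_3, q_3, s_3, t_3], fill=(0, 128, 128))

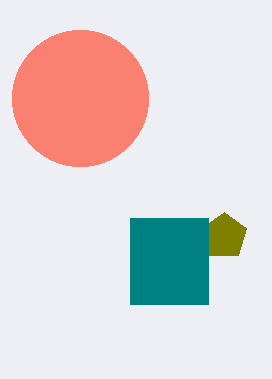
b_1 = 98
c_1 = 68
a_2 = 224
b_2 = 236
c_2 = 24
p_3 = 130
q_3 = 218
s_3 = 208
t_3 = 304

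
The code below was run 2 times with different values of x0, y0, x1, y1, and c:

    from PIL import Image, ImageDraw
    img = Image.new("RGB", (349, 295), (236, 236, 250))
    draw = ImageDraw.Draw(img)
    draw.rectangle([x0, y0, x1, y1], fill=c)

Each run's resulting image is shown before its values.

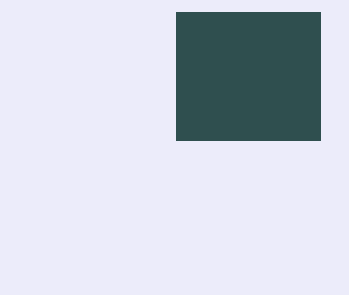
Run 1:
x0 = 176, y0 = 12, x1 = 320, y1 = 140, c = 'darkslategray'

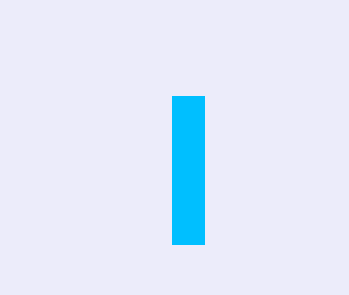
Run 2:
x0 = 172, y0 = 96, x1 = 204, y1 = 244, c = 'deepskyblue'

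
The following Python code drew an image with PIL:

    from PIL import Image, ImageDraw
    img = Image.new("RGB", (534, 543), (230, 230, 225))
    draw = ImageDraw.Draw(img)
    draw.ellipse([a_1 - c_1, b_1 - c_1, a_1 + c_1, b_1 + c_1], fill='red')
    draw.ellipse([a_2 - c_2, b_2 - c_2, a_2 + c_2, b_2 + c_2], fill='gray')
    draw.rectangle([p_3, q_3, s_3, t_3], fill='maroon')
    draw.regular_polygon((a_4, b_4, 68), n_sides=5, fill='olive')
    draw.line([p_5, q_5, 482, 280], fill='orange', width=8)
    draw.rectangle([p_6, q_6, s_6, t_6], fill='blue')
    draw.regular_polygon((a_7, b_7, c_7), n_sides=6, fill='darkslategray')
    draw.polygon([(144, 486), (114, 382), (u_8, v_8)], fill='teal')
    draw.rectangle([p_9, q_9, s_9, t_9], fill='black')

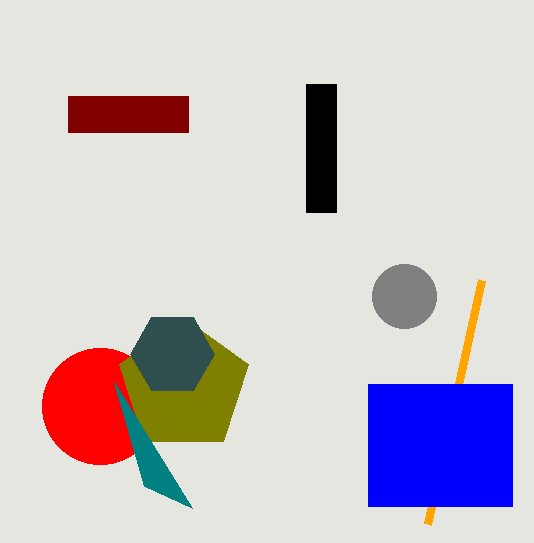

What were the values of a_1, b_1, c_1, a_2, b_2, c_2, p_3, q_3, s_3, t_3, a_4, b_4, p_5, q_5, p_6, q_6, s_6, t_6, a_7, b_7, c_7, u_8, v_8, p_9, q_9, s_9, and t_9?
a_1 = 100; b_1 = 406; c_1 = 58; a_2 = 404; b_2 = 296; c_2 = 32; p_3 = 68; q_3 = 96; s_3 = 188; t_3 = 132; a_4 = 184; b_4 = 386; p_5 = 428; q_5 = 524; p_6 = 368; q_6 = 384; s_6 = 512; t_6 = 506; a_7 = 172; b_7 = 354; c_7 = 42; u_8 = 192; v_8 = 508; p_9 = 306; q_9 = 84; s_9 = 336; t_9 = 212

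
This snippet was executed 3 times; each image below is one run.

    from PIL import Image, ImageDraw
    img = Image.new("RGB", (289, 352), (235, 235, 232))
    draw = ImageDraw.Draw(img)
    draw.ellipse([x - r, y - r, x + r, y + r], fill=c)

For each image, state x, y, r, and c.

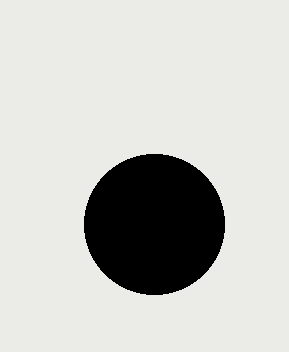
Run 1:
x = 154, y = 224, r = 70, c = 'black'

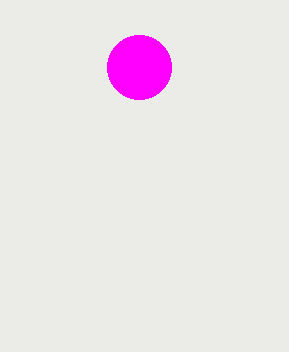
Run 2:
x = 139
y = 67
r = 32
c = 'magenta'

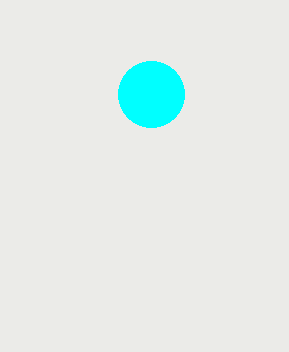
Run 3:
x = 151
y = 94
r = 33
c = 'cyan'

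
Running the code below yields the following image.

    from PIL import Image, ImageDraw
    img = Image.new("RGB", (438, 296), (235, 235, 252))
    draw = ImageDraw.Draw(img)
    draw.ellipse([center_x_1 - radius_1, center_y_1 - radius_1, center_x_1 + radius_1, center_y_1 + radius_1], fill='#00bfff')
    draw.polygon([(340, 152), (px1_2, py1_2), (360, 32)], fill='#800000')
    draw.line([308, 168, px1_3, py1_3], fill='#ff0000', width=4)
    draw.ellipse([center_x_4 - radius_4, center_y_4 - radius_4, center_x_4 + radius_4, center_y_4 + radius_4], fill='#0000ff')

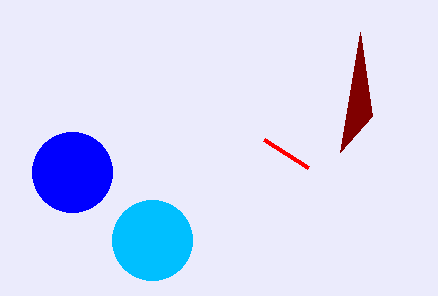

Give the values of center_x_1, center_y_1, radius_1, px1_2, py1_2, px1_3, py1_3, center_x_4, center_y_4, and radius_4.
center_x_1 = 152, center_y_1 = 240, radius_1 = 40, px1_2 = 372, py1_2 = 116, px1_3 = 264, py1_3 = 140, center_x_4 = 72, center_y_4 = 172, radius_4 = 40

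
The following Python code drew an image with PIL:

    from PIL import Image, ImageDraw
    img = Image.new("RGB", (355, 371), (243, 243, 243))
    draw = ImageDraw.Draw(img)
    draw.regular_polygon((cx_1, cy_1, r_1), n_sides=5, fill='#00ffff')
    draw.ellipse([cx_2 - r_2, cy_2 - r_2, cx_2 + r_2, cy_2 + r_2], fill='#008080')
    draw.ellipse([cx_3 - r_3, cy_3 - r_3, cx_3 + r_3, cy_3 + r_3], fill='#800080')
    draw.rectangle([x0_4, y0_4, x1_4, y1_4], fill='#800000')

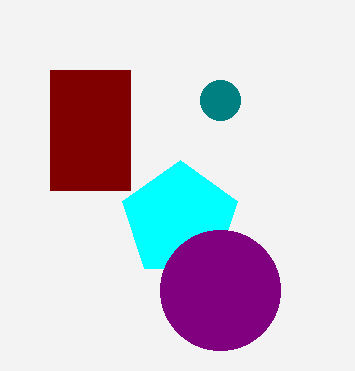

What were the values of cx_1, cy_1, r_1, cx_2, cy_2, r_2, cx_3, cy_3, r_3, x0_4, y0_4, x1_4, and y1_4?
cx_1 = 180
cy_1 = 220
r_1 = 60
cx_2 = 220
cy_2 = 100
r_2 = 20
cx_3 = 220
cy_3 = 290
r_3 = 60
x0_4 = 50
y0_4 = 70
x1_4 = 130
y1_4 = 190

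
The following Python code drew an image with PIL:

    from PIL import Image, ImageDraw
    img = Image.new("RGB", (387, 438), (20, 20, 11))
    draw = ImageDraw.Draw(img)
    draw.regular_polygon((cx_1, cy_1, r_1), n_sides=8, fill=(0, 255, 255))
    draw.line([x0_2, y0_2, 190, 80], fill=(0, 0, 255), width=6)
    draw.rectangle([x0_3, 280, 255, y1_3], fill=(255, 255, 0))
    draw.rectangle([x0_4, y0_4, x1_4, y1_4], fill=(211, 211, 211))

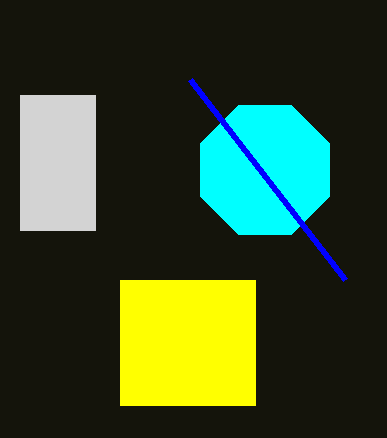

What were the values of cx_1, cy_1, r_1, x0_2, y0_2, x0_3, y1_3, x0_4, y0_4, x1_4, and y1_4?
cx_1 = 265, cy_1 = 170, r_1 = 70, x0_2 = 345, y0_2 = 280, x0_3 = 120, y1_3 = 405, x0_4 = 20, y0_4 = 95, x1_4 = 95, y1_4 = 230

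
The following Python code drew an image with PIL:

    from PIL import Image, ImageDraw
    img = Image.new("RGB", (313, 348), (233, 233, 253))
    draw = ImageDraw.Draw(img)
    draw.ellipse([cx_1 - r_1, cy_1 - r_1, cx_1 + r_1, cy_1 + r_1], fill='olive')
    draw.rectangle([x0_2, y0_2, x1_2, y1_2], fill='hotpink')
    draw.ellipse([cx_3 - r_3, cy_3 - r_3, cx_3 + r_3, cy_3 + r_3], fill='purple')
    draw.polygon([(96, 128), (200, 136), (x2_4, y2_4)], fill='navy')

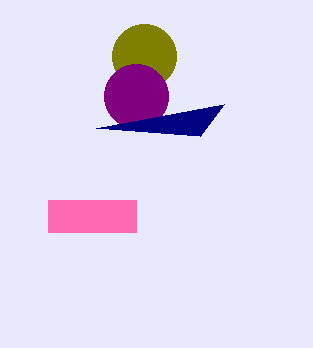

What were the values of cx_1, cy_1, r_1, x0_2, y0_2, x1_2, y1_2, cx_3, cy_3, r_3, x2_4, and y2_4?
cx_1 = 144
cy_1 = 56
r_1 = 32
x0_2 = 48
y0_2 = 200
x1_2 = 136
y1_2 = 232
cx_3 = 136
cy_3 = 96
r_3 = 32
x2_4 = 224
y2_4 = 104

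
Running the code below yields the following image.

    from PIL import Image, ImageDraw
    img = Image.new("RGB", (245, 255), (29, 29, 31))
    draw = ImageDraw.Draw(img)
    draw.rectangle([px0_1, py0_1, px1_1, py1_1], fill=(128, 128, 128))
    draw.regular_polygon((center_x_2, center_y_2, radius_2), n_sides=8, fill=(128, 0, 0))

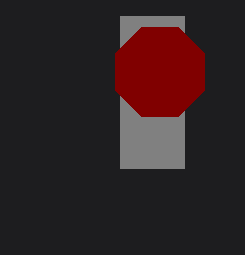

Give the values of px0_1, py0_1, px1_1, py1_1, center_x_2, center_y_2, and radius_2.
px0_1 = 120; py0_1 = 16; px1_1 = 184; py1_1 = 168; center_x_2 = 160; center_y_2 = 72; radius_2 = 48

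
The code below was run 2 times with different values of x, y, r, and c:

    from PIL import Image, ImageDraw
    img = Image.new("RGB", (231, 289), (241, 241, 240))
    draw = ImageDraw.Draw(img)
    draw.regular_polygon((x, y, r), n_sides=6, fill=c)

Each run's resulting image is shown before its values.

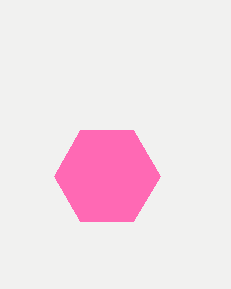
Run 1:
x = 107
y = 176
r = 53
c = 'hotpink'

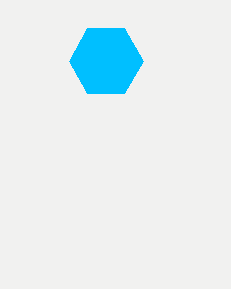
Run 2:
x = 106
y = 61
r = 37
c = 'deepskyblue'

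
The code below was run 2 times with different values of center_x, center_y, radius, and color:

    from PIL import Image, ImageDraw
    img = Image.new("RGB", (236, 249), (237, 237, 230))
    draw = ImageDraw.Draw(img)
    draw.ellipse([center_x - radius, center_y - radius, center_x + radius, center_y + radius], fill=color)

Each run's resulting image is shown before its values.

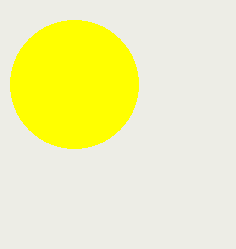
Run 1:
center_x = 74, center_y = 84, radius = 64, color = 'yellow'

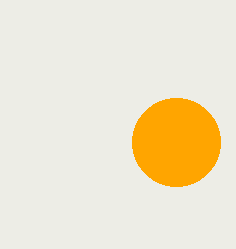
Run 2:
center_x = 176, center_y = 142, radius = 44, color = 'orange'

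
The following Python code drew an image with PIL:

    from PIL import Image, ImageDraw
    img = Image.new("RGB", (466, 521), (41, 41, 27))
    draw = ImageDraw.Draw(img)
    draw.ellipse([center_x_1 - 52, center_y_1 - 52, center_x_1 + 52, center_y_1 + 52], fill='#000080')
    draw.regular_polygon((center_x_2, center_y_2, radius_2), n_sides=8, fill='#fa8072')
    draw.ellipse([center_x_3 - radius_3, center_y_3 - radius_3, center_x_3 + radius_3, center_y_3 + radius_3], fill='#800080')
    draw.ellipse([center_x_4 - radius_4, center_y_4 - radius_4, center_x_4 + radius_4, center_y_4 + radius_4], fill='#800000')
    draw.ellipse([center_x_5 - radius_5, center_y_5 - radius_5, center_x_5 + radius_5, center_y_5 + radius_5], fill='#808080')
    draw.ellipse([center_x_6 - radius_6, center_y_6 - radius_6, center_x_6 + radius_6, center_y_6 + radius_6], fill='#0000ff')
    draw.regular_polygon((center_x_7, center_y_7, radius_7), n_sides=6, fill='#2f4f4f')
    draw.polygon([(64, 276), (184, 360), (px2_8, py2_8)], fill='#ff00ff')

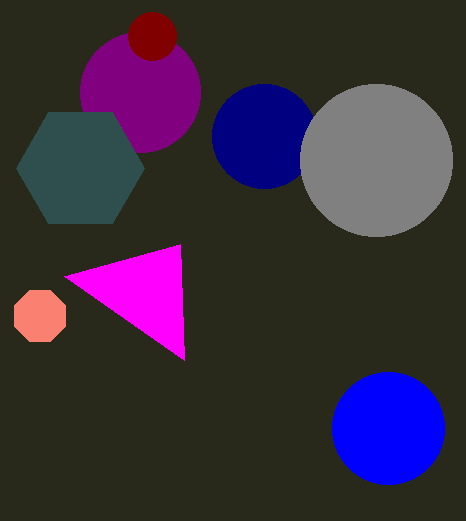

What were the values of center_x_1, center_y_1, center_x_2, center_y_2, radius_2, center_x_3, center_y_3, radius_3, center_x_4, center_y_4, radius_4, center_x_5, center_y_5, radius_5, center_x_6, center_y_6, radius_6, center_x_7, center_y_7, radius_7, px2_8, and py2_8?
center_x_1 = 264
center_y_1 = 136
center_x_2 = 40
center_y_2 = 316
radius_2 = 28
center_x_3 = 140
center_y_3 = 92
radius_3 = 60
center_x_4 = 152
center_y_4 = 36
radius_4 = 24
center_x_5 = 376
center_y_5 = 160
radius_5 = 76
center_x_6 = 388
center_y_6 = 428
radius_6 = 56
center_x_7 = 80
center_y_7 = 168
radius_7 = 64
px2_8 = 180
py2_8 = 244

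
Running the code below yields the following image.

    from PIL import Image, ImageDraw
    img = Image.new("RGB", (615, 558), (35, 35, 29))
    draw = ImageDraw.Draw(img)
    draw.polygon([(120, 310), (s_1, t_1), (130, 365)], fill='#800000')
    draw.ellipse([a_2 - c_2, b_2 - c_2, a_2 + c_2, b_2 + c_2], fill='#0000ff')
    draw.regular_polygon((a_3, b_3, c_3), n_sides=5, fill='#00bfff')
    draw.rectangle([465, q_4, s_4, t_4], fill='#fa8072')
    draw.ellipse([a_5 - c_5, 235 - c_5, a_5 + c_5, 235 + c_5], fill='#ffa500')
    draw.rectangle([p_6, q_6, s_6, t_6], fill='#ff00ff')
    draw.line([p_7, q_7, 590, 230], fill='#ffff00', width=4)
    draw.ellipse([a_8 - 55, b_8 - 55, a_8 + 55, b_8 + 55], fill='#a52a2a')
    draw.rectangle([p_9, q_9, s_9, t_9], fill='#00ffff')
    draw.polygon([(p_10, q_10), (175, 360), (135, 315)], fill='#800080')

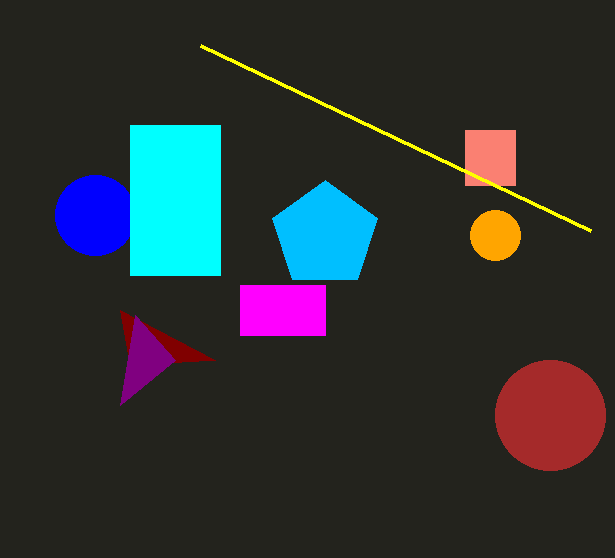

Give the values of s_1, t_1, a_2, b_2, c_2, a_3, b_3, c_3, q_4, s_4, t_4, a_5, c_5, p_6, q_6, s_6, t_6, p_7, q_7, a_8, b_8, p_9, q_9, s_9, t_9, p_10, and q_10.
s_1 = 215, t_1 = 360, a_2 = 95, b_2 = 215, c_2 = 40, a_3 = 325, b_3 = 235, c_3 = 55, q_4 = 130, s_4 = 515, t_4 = 185, a_5 = 495, c_5 = 25, p_6 = 240, q_6 = 285, s_6 = 325, t_6 = 335, p_7 = 200, q_7 = 45, a_8 = 550, b_8 = 415, p_9 = 130, q_9 = 125, s_9 = 220, t_9 = 275, p_10 = 120, q_10 = 405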